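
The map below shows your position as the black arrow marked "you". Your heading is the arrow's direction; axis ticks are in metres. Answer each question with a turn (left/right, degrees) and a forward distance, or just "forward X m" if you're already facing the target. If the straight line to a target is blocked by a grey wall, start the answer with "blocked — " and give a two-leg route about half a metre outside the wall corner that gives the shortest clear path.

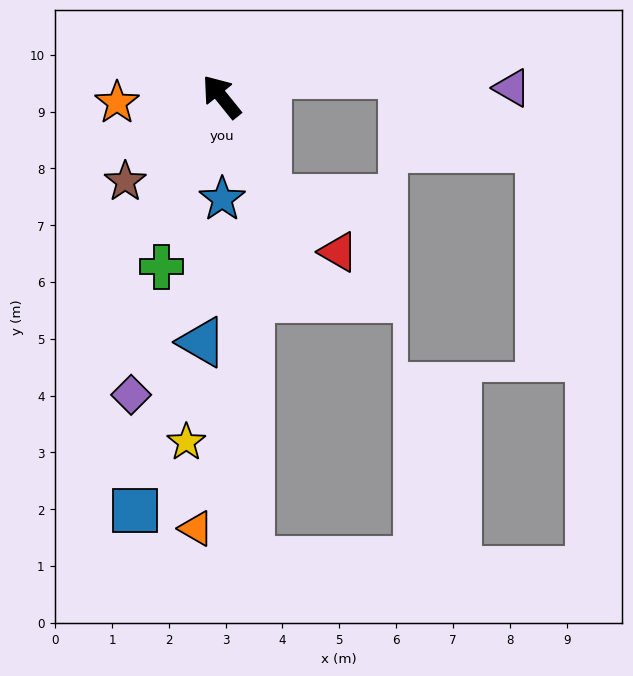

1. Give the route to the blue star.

turn left 141°, forward 1.8 m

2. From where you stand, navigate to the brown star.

turn left 92°, forward 2.3 m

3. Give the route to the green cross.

turn left 122°, forward 3.2 m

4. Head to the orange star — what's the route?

turn left 54°, forward 1.8 m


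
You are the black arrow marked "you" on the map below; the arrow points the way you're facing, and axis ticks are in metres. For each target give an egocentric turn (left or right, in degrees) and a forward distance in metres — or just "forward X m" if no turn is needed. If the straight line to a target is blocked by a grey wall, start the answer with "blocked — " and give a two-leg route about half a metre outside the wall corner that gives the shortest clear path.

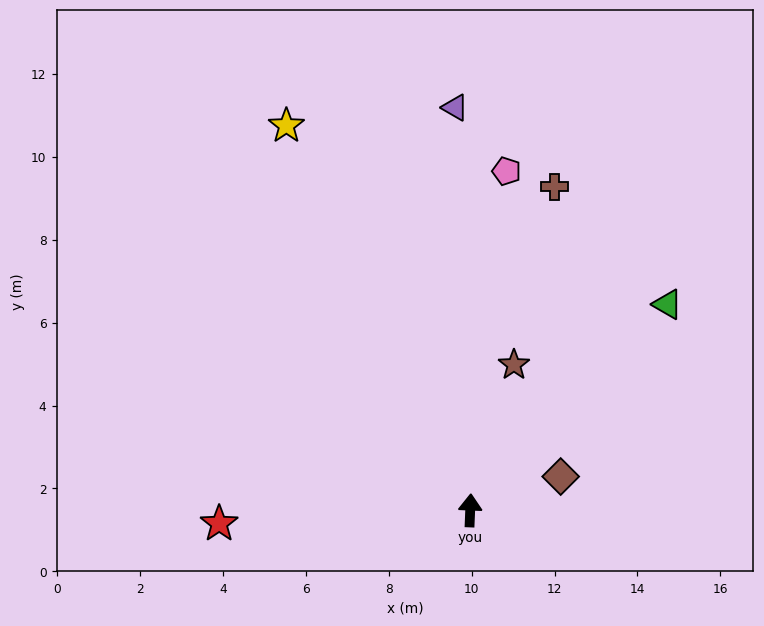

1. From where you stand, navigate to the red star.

turn left 95°, forward 6.1 m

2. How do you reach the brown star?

turn right 14°, forward 3.7 m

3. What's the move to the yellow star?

turn left 28°, forward 10.3 m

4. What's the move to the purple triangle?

turn left 5°, forward 9.7 m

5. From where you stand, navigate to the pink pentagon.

turn right 4°, forward 8.2 m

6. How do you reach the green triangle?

turn right 41°, forward 6.9 m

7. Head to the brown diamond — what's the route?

turn right 67°, forward 2.3 m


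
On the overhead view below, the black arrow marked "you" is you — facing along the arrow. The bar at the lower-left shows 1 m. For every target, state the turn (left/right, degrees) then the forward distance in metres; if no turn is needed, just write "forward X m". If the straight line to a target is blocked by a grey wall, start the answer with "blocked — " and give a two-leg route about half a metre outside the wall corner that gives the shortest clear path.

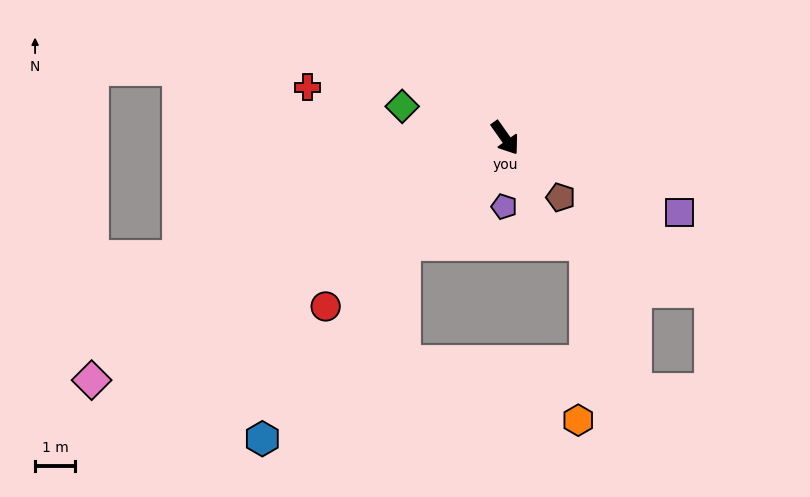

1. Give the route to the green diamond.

turn right 142°, forward 2.7 m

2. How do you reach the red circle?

turn right 82°, forward 6.2 m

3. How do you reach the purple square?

turn left 32°, forward 4.7 m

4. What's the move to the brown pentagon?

turn left 8°, forward 2.0 m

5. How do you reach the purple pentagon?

turn right 36°, forward 1.7 m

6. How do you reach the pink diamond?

turn right 95°, forward 12.0 m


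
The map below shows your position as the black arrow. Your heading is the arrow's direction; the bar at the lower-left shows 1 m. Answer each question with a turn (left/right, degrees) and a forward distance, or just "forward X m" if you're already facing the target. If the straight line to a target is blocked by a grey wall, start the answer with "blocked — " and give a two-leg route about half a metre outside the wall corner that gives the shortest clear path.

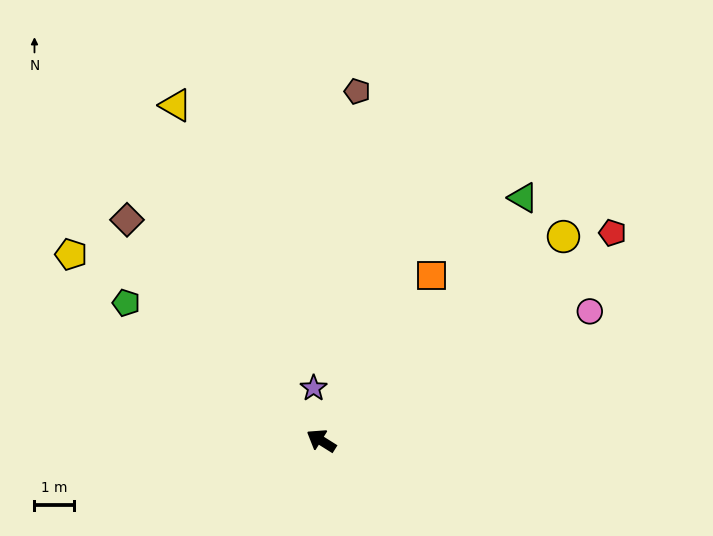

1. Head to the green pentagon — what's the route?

turn right 3°, forward 6.1 m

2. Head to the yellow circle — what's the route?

turn right 108°, forward 8.0 m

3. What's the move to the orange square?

turn right 92°, forward 5.0 m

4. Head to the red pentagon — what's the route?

turn right 112°, forward 9.1 m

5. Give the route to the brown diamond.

turn right 17°, forward 7.5 m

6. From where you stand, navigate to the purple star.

turn right 50°, forward 1.3 m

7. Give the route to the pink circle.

turn right 122°, forward 7.6 m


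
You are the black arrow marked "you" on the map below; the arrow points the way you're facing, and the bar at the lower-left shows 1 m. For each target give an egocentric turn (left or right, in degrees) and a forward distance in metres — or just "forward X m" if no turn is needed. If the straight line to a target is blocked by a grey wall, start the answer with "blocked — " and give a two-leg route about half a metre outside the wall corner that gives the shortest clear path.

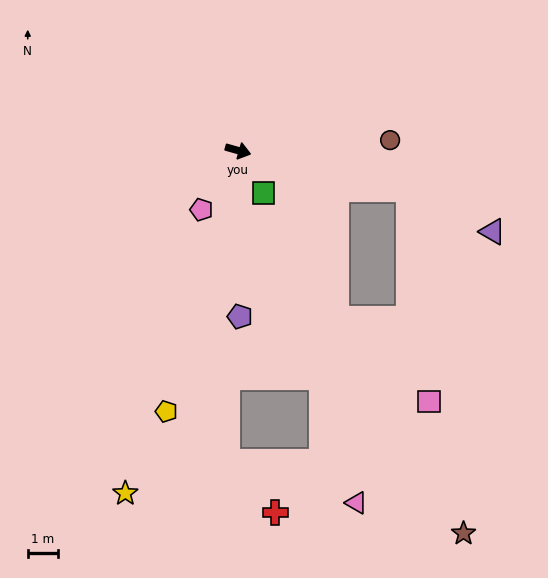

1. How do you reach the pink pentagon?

turn right 106°, forward 2.3 m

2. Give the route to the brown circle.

turn left 20°, forward 5.0 m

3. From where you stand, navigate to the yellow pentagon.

turn right 90°, forward 8.9 m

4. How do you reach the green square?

turn right 43°, forward 1.6 m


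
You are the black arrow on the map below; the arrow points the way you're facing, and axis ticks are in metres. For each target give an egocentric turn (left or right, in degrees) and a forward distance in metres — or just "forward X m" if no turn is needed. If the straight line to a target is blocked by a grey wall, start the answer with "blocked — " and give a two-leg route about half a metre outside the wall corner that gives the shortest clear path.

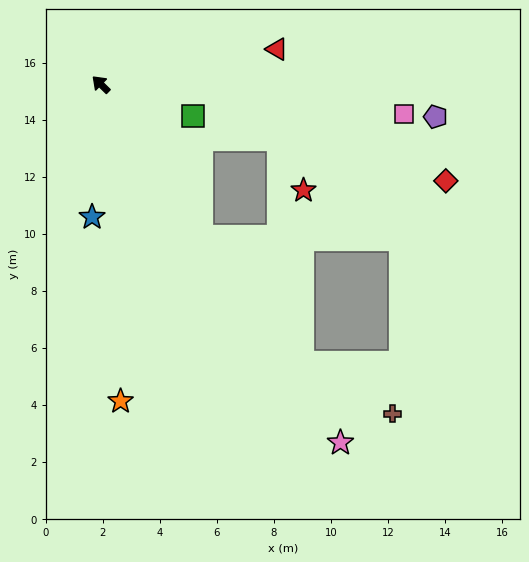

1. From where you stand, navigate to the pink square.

turn right 141°, forward 10.7 m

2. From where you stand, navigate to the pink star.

turn left 168°, forward 15.1 m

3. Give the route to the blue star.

turn left 130°, forward 4.7 m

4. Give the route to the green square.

turn right 155°, forward 3.4 m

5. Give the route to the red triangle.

turn right 124°, forward 6.3 m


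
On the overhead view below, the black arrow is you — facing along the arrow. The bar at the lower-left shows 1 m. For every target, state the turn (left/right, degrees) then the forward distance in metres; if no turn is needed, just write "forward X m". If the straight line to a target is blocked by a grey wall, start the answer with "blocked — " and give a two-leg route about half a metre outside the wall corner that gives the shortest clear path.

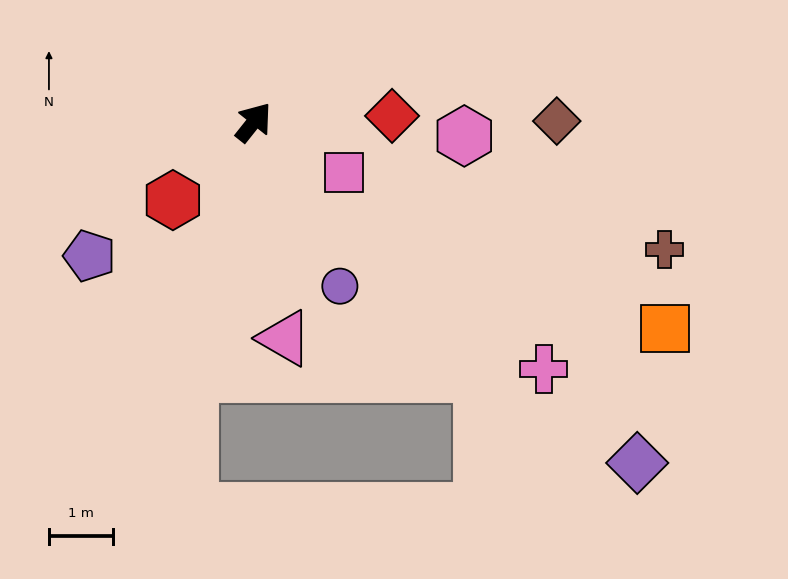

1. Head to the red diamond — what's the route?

turn right 49°, forward 2.2 m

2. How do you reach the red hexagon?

turn left 173°, forward 1.8 m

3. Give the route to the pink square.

turn right 80°, forward 1.6 m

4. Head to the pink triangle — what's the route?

turn right 133°, forward 3.4 m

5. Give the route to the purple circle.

turn right 114°, forward 2.9 m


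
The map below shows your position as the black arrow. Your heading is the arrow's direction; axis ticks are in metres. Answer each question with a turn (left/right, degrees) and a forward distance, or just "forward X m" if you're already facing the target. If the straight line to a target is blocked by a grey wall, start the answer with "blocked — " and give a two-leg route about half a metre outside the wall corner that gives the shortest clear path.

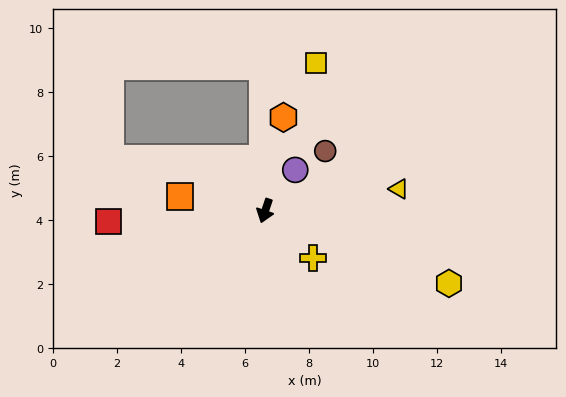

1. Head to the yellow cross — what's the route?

turn left 64°, forward 2.1 m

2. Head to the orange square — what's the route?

turn right 81°, forward 2.7 m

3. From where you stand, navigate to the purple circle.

turn left 162°, forward 1.6 m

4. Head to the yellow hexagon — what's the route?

turn left 87°, forward 6.2 m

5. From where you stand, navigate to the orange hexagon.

turn right 173°, forward 3.0 m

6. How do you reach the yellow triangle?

turn left 118°, forward 4.2 m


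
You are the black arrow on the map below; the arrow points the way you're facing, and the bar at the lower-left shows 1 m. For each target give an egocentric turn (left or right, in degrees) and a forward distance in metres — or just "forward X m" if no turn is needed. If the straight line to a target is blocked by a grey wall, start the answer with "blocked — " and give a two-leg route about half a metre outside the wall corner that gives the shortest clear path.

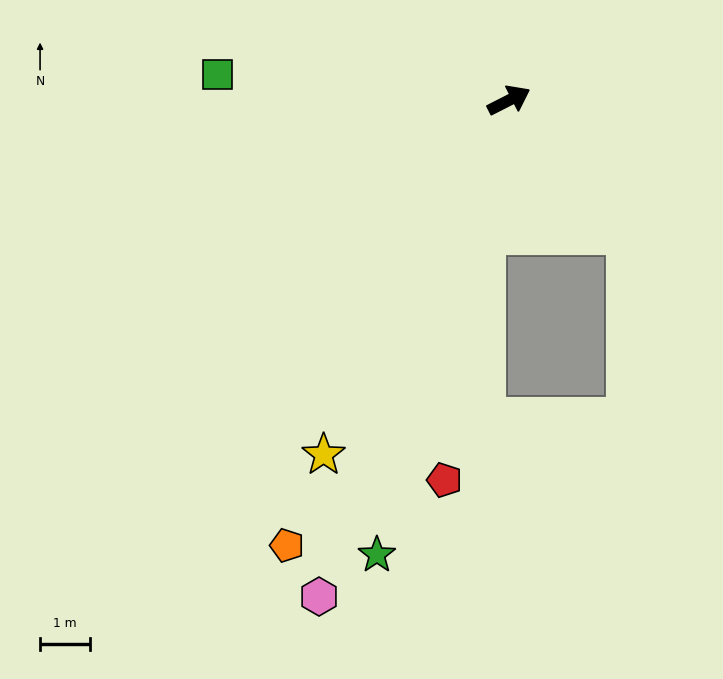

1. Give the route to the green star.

turn right 133°, forward 9.4 m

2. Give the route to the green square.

turn left 148°, forward 5.8 m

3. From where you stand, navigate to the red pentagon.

turn right 127°, forward 7.6 m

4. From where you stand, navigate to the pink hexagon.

turn right 138°, forward 10.5 m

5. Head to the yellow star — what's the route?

turn right 145°, forward 7.9 m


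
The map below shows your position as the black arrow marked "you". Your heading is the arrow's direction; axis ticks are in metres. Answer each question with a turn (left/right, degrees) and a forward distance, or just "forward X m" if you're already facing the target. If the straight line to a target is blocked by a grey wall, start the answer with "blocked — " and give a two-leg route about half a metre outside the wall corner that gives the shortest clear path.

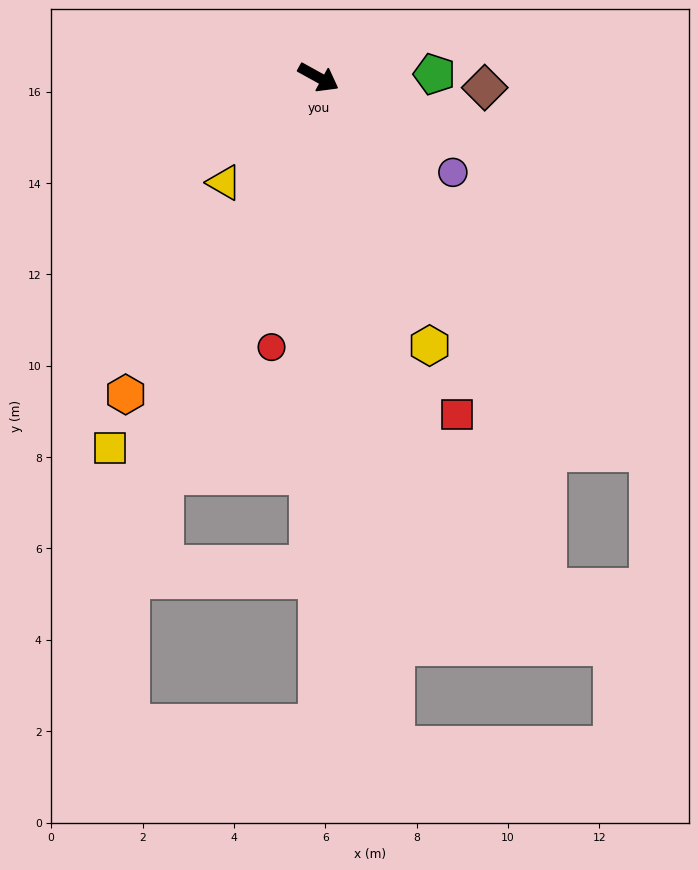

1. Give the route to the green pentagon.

turn left 31°, forward 2.5 m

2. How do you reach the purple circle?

turn right 6°, forward 3.6 m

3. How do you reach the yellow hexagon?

turn right 39°, forward 6.4 m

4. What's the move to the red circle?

turn right 71°, forward 6.0 m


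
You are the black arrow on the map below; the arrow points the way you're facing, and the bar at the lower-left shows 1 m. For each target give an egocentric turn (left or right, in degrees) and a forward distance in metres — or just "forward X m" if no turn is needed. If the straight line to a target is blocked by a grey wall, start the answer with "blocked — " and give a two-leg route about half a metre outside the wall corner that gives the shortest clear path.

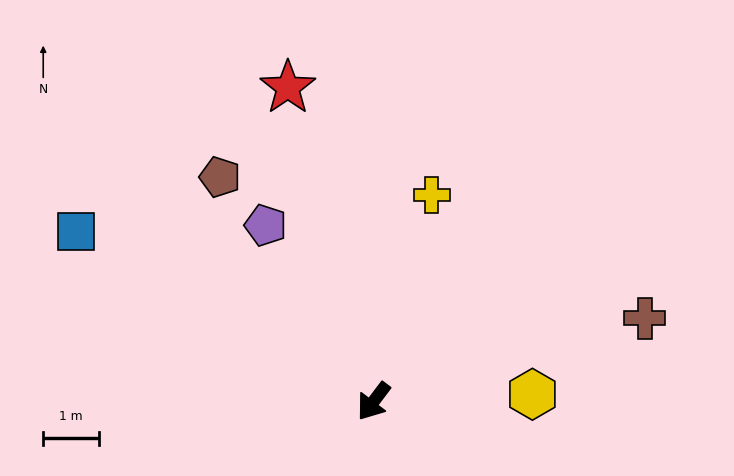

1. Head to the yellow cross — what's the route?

turn right 159°, forward 3.9 m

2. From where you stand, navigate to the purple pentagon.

turn right 111°, forward 3.7 m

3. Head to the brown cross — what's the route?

turn left 144°, forward 5.1 m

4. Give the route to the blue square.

turn right 83°, forward 6.2 m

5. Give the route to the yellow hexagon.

turn left 130°, forward 2.9 m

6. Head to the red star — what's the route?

turn right 128°, forward 5.8 m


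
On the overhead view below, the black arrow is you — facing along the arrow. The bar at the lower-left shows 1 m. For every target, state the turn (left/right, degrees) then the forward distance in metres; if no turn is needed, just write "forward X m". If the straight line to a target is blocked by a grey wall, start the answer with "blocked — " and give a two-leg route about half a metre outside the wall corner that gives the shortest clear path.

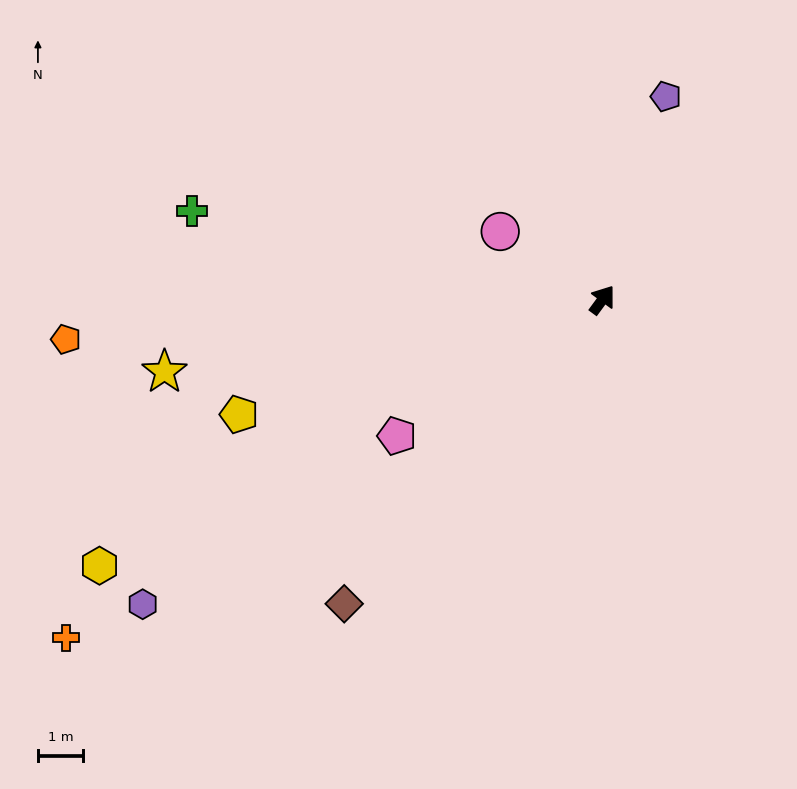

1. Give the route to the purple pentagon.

turn left 19°, forward 4.7 m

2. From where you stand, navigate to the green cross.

turn left 114°, forward 9.2 m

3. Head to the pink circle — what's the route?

turn left 93°, forward 2.7 m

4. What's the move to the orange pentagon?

turn left 131°, forward 11.8 m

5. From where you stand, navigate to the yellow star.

turn left 136°, forward 9.8 m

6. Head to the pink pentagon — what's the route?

turn left 160°, forward 5.4 m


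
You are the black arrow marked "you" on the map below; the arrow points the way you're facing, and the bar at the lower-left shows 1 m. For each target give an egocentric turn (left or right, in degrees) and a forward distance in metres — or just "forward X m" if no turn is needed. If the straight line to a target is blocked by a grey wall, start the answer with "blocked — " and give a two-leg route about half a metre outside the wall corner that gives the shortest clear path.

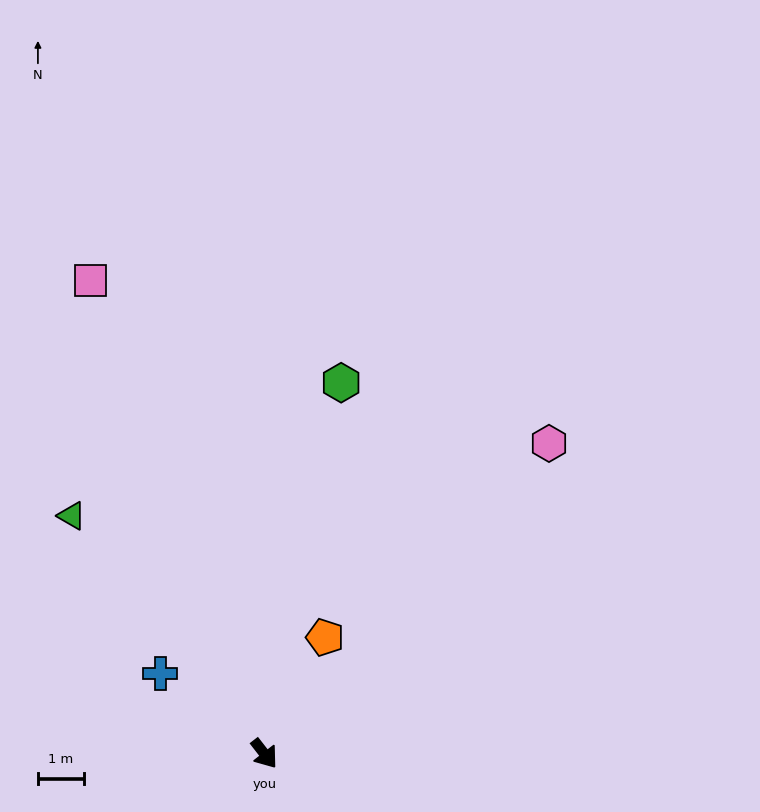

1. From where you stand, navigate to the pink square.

turn left 162°, forward 11.0 m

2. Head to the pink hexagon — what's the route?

turn left 100°, forward 9.2 m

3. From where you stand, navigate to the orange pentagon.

turn left 115°, forward 2.9 m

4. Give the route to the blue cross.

turn right 165°, forward 2.9 m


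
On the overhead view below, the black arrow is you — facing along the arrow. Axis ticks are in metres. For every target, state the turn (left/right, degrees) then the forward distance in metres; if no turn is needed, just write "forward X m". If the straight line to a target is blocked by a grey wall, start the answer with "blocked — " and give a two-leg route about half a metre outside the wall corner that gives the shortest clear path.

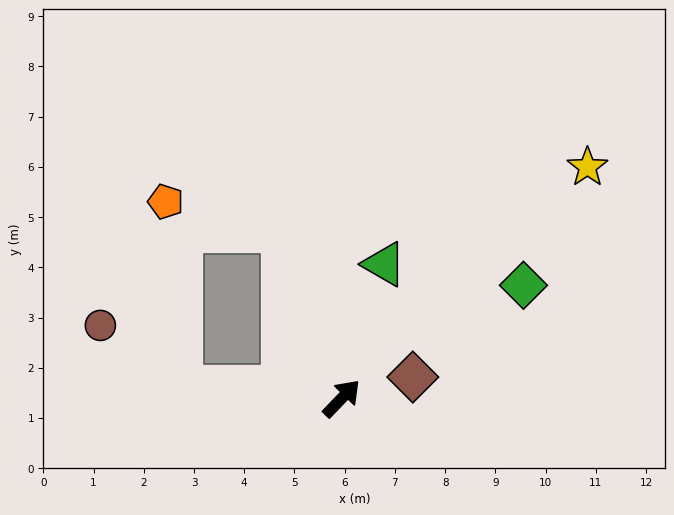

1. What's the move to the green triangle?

turn left 26°, forward 2.8 m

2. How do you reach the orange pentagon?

blocked — turn left 63°, forward 3.5 m, then turn left 57°, forward 2.4 m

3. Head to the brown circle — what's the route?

blocked — turn left 130°, forward 3.2 m, then turn right 33°, forward 2.0 m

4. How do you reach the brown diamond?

turn right 29°, forward 1.5 m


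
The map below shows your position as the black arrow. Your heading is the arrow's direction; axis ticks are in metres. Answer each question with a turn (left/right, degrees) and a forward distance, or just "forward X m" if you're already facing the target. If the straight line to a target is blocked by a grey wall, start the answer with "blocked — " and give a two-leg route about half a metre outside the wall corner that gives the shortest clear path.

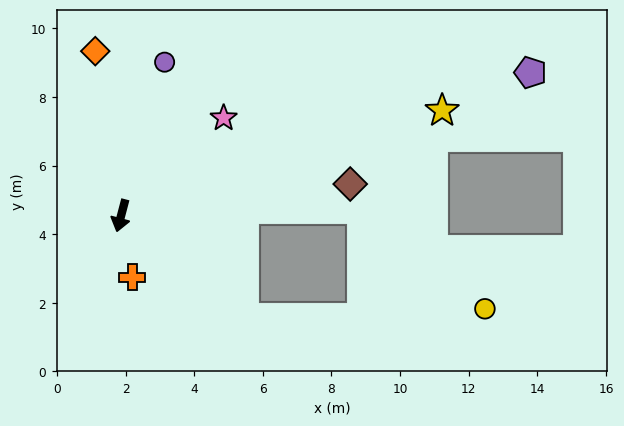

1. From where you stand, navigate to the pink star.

turn left 148°, forward 4.1 m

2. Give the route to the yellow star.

turn left 123°, forward 9.8 m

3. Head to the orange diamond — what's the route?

turn right 156°, forward 4.9 m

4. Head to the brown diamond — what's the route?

turn left 113°, forward 6.7 m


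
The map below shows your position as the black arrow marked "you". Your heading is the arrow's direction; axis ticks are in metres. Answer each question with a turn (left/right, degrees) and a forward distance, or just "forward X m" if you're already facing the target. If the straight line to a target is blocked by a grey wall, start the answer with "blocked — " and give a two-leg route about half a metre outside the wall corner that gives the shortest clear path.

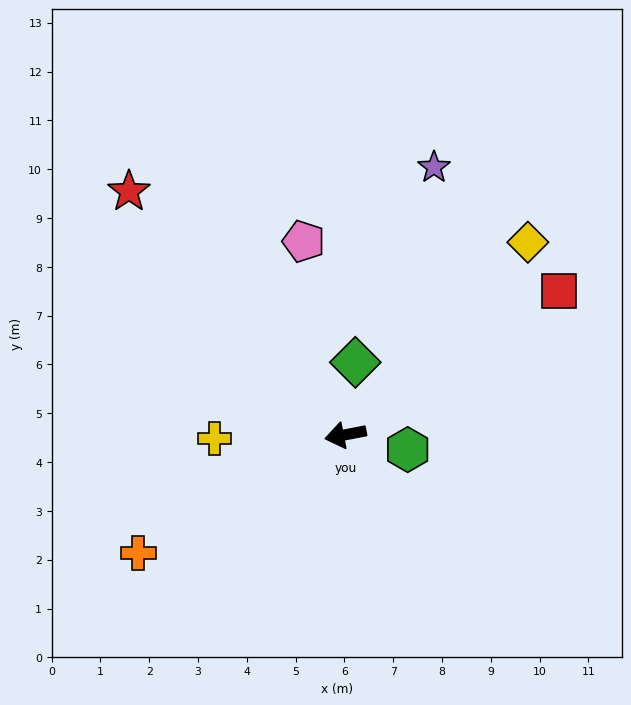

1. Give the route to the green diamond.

turn right 109°, forward 1.5 m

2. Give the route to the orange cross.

turn left 19°, forward 4.9 m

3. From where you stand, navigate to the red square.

turn right 157°, forward 5.3 m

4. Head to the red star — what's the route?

turn right 59°, forward 6.7 m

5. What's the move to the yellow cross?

turn right 9°, forward 2.7 m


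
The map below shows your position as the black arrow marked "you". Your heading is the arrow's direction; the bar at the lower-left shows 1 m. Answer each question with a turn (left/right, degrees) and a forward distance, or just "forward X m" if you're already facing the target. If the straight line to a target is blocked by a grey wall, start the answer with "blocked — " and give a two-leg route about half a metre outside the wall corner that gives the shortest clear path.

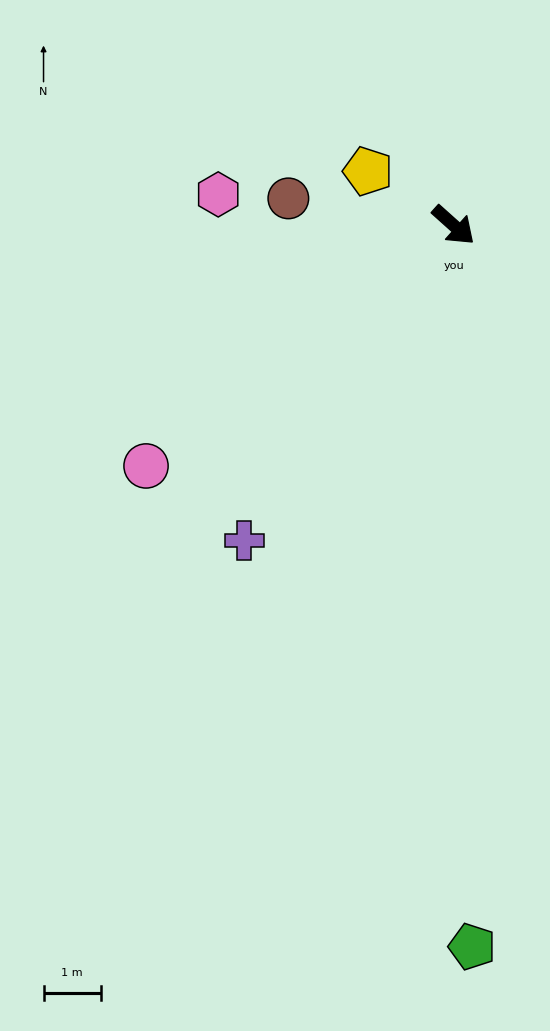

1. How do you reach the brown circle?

turn right 147°, forward 2.9 m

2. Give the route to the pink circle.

turn right 100°, forward 6.8 m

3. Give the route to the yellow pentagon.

turn right 170°, forward 1.8 m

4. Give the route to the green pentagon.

turn right 47°, forward 12.5 m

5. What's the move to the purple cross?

turn right 82°, forward 6.6 m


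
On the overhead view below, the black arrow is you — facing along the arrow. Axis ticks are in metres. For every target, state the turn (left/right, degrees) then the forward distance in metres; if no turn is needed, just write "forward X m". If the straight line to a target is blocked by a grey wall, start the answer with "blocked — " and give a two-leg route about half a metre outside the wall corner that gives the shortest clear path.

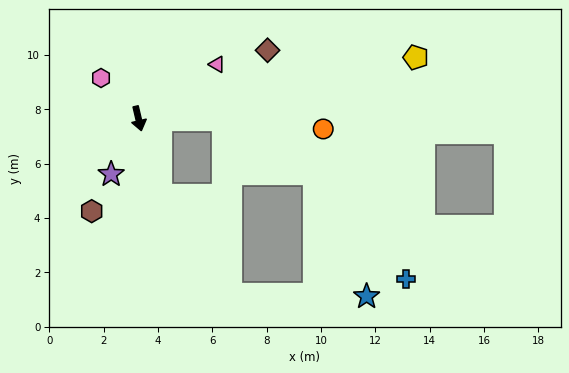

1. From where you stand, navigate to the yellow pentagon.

turn left 89°, forward 10.5 m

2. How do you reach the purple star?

turn right 39°, forward 2.3 m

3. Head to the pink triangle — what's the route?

turn left 111°, forward 3.5 m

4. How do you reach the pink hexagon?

turn right 150°, forward 2.0 m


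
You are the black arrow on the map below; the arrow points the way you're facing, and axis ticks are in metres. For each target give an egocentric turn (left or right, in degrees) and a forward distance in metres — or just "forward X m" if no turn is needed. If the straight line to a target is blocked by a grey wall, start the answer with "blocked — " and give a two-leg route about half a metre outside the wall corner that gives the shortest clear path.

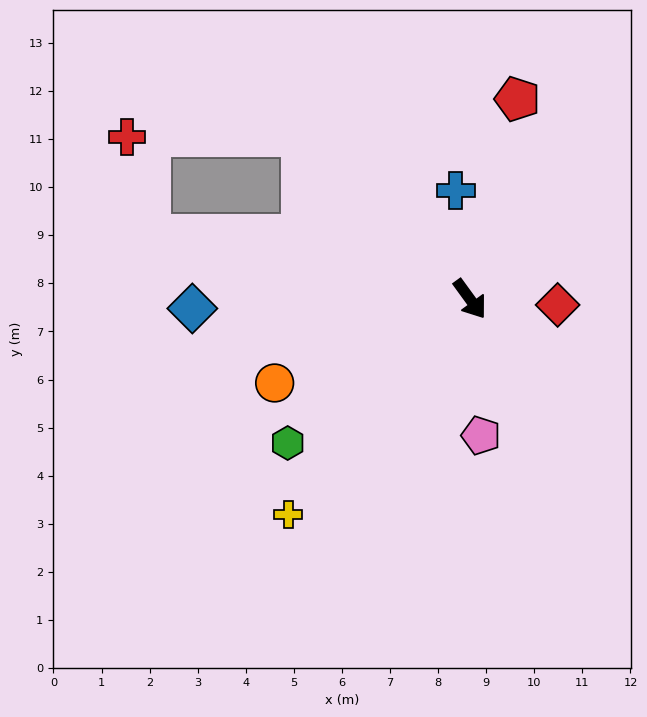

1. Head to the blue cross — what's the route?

turn left 151°, forward 2.3 m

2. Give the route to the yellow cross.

turn right 76°, forward 5.9 m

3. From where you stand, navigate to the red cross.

blocked — turn right 170°, forward 4.9 m, then turn left 44°, forward 3.6 m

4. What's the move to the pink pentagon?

turn right 31°, forward 2.8 m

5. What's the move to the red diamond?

turn left 50°, forward 1.8 m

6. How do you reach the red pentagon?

turn left 131°, forward 4.3 m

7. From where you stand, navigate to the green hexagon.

turn right 88°, forward 4.8 m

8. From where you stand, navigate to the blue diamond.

turn right 124°, forward 5.8 m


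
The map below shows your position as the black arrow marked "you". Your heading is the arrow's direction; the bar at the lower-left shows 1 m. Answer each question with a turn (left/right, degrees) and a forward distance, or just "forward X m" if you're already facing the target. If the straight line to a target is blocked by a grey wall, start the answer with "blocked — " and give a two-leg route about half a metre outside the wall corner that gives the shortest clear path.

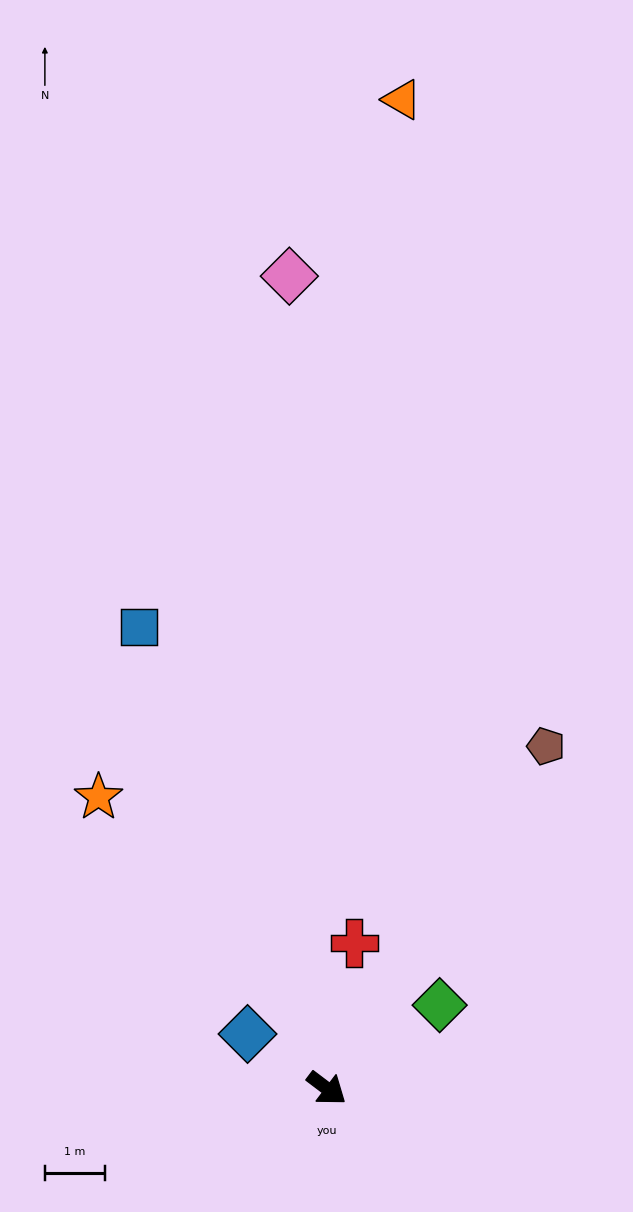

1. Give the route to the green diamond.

turn left 73°, forward 2.3 m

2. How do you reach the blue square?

turn left 149°, forward 8.3 m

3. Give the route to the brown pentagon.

turn left 94°, forward 6.8 m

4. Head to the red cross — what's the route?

turn left 116°, forward 2.5 m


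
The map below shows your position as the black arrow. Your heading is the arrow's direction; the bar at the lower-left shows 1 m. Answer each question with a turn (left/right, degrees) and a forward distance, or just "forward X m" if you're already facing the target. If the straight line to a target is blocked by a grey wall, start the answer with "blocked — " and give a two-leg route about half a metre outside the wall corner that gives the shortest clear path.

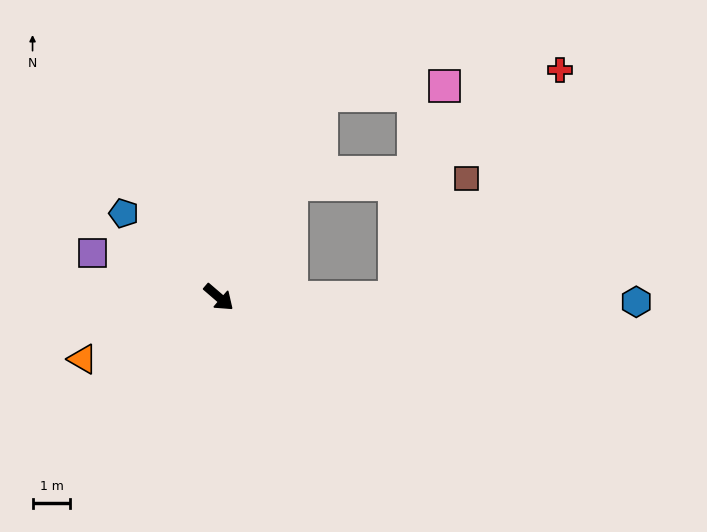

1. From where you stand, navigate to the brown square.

blocked — turn left 98°, forward 3.5 m, then turn right 55°, forward 4.6 m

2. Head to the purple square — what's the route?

turn right 159°, forward 3.5 m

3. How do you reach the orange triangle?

turn right 115°, forward 4.0 m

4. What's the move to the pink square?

blocked — turn left 104°, forward 6.0 m, then turn right 59°, forward 3.3 m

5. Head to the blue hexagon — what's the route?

turn left 40°, forward 11.0 m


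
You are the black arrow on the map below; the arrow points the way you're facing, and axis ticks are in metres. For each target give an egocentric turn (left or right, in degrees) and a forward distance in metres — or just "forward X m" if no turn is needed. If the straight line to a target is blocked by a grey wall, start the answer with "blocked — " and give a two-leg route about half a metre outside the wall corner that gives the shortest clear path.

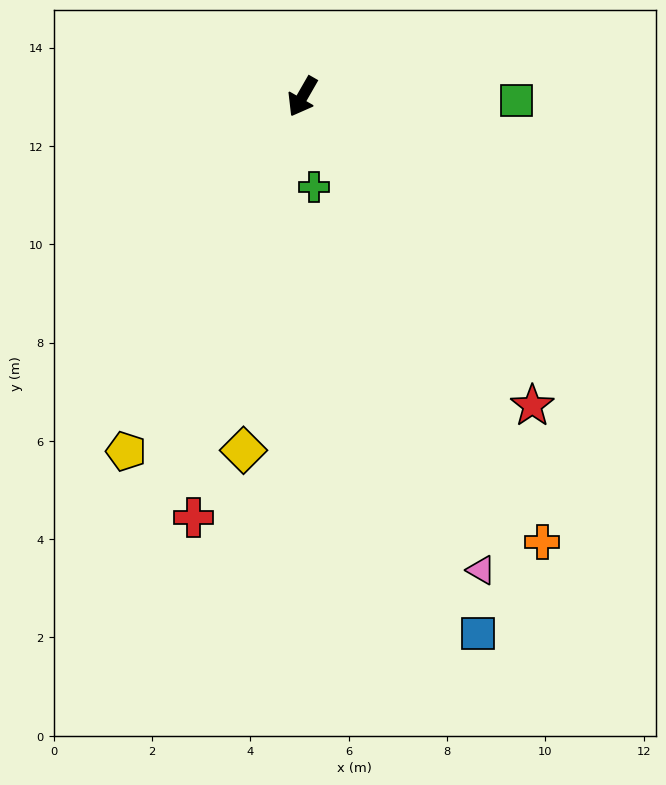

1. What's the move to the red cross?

turn left 15°, forward 8.8 m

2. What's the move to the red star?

turn left 66°, forward 7.8 m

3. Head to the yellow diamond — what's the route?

turn left 20°, forward 7.3 m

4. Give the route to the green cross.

turn left 37°, forward 1.8 m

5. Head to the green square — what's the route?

turn left 119°, forward 4.3 m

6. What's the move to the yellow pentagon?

turn left 3°, forward 8.1 m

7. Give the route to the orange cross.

turn left 58°, forward 10.3 m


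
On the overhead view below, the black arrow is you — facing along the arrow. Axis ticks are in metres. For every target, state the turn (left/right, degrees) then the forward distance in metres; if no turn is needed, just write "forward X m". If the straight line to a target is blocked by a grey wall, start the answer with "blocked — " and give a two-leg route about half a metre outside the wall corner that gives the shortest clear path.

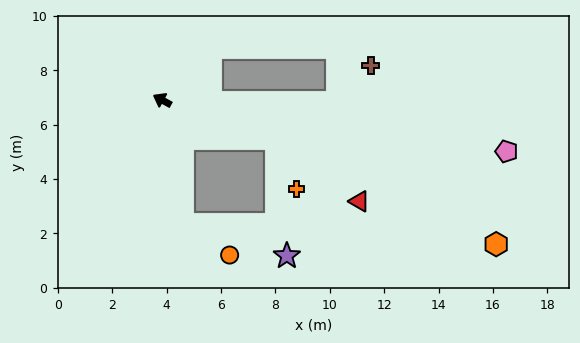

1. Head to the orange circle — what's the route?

blocked — turn left 128°, forward 4.6 m, then turn left 47°, forward 2.1 m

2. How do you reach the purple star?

blocked — turn left 128°, forward 4.6 m, then turn left 64°, forward 4.0 m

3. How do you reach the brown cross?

blocked — turn right 152°, forward 6.4 m, then turn left 48°, forward 1.8 m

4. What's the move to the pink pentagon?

turn right 160°, forward 12.8 m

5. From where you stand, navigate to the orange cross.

blocked — turn right 170°, forward 4.4 m, then turn right 49°, forward 2.0 m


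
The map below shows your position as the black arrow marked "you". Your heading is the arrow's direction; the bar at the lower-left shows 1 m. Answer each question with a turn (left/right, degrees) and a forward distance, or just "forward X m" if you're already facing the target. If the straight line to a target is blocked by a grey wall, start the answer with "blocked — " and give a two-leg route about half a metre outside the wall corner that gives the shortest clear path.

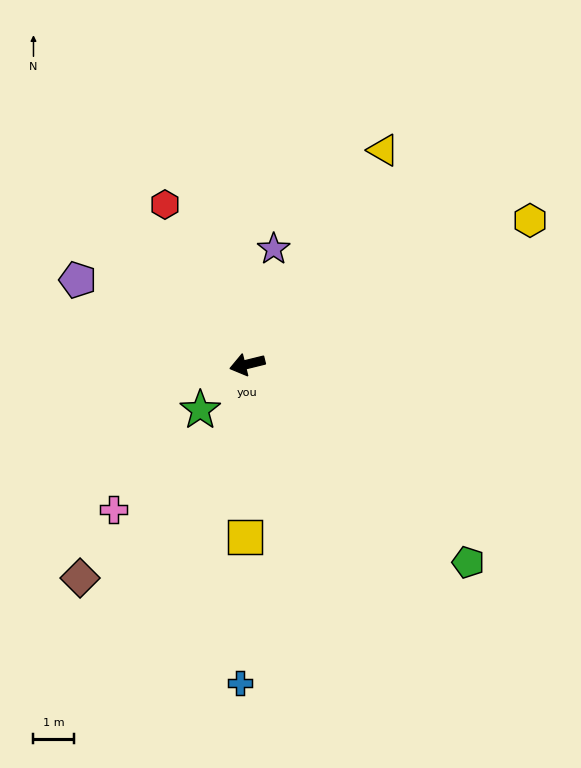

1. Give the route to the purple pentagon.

turn right 40°, forward 4.6 m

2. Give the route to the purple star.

turn right 117°, forward 2.9 m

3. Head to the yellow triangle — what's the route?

turn right 136°, forward 6.2 m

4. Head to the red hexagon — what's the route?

turn right 77°, forward 4.4 m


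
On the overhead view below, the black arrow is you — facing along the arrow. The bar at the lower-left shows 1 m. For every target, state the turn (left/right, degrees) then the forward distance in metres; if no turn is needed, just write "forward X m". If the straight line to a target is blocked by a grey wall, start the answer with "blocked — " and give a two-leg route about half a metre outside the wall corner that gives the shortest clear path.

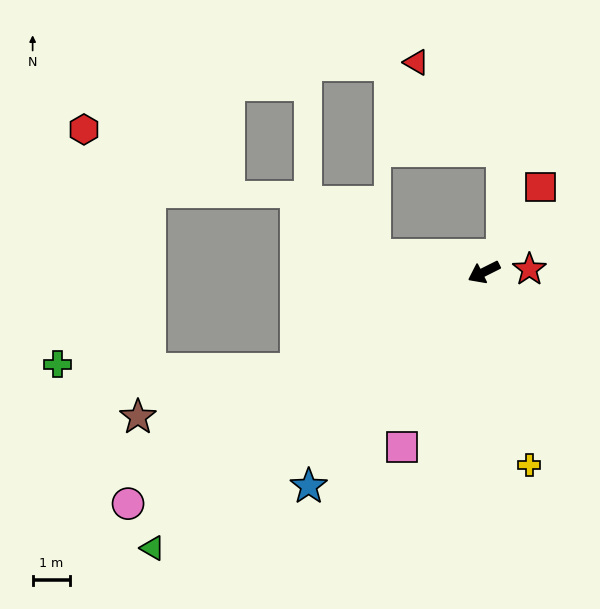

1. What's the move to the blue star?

turn left 24°, forward 7.4 m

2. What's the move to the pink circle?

turn left 6°, forward 11.3 m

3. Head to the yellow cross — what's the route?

turn left 77°, forward 5.3 m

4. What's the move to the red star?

turn left 157°, forward 1.2 m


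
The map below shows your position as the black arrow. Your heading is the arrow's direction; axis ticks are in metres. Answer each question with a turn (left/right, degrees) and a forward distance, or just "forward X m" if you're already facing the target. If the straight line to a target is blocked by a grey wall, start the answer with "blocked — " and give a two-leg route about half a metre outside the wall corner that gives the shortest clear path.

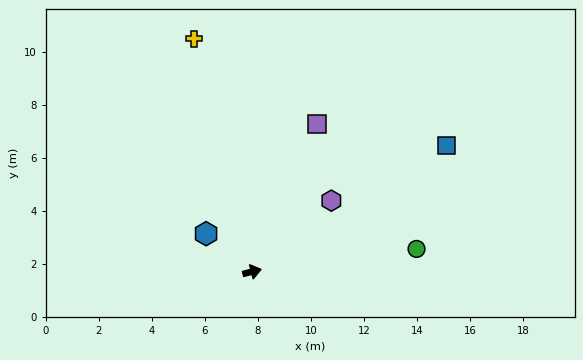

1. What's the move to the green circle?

turn right 6°, forward 6.3 m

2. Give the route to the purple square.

turn left 52°, forward 6.1 m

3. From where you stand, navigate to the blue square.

turn left 19°, forward 8.8 m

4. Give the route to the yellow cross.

turn left 90°, forward 9.1 m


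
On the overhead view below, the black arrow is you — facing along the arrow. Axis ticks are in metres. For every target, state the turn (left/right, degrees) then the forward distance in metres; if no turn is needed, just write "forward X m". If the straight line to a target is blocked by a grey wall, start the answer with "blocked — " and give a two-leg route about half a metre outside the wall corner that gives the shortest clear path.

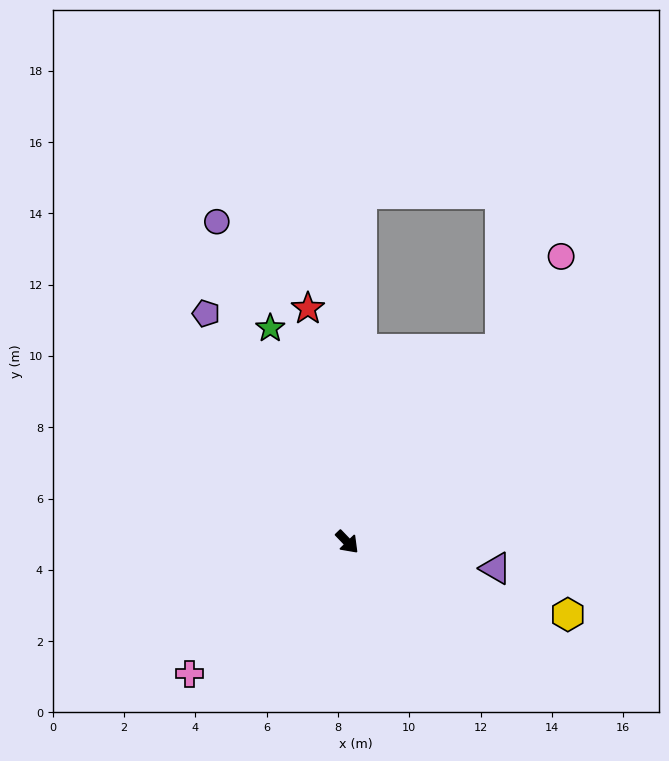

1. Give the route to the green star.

turn left 156°, forward 6.4 m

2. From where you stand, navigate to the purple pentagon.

turn left 168°, forward 7.5 m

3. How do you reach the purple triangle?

turn left 36°, forward 4.2 m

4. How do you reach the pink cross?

turn right 94°, forward 5.8 m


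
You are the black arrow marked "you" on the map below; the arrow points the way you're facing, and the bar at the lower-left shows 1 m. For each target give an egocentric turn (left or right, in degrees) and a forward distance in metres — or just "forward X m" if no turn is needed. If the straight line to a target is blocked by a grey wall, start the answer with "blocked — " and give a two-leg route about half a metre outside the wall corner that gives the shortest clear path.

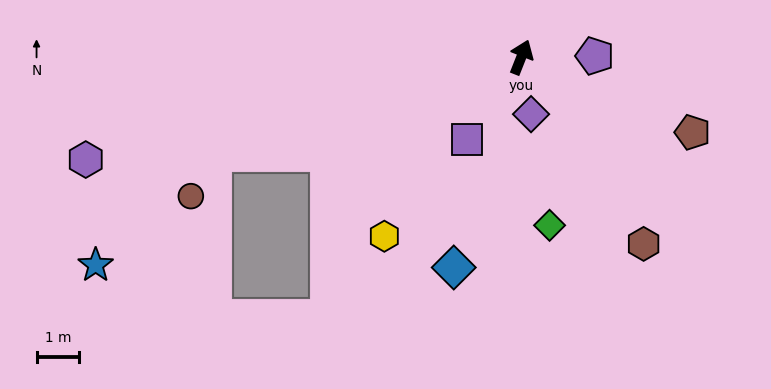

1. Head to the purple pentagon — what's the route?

turn right 67°, forward 1.7 m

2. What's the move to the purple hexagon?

turn left 125°, forward 10.5 m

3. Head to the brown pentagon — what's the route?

turn right 92°, forward 4.4 m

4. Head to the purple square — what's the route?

turn left 168°, forward 2.3 m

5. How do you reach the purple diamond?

turn right 149°, forward 1.4 m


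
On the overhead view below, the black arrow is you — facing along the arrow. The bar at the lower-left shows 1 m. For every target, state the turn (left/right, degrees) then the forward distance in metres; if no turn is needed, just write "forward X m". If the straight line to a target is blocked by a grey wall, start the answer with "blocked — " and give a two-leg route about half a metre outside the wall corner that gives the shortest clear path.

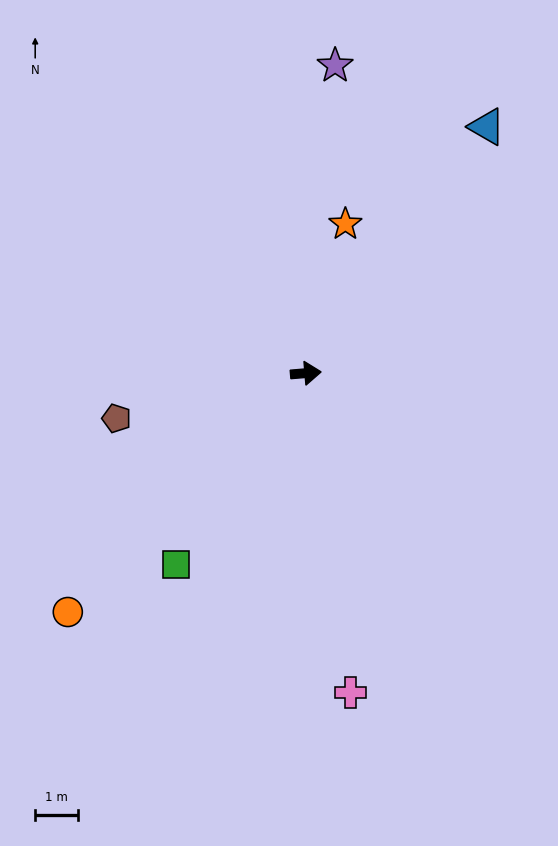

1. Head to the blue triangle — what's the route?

turn left 49°, forward 7.1 m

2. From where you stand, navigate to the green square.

turn right 129°, forward 5.4 m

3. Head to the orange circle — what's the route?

turn right 140°, forward 7.9 m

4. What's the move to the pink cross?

turn right 87°, forward 7.5 m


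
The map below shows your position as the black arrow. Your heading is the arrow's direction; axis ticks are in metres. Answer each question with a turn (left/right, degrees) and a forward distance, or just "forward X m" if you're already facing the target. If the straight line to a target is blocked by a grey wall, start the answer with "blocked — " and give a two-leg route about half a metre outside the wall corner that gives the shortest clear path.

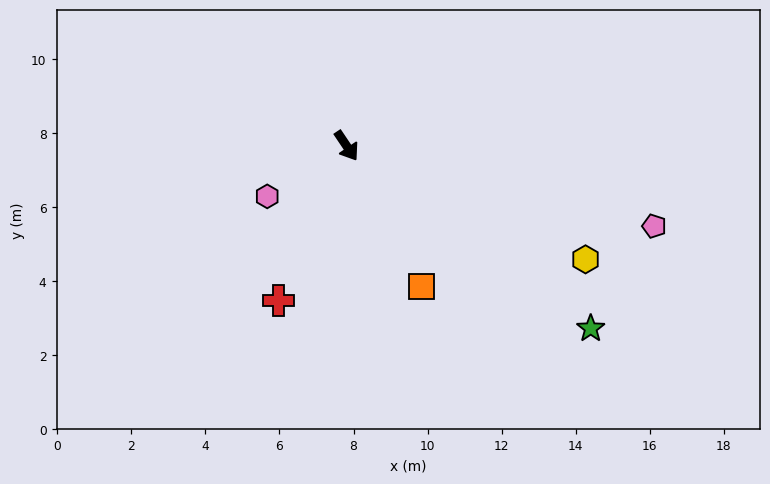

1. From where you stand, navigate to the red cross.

turn right 58°, forward 4.6 m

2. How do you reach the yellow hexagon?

turn left 31°, forward 7.1 m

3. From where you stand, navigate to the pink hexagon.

turn right 91°, forward 2.5 m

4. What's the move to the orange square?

turn right 6°, forward 4.3 m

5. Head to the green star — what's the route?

turn left 19°, forward 8.2 m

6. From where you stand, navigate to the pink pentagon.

turn left 41°, forward 8.6 m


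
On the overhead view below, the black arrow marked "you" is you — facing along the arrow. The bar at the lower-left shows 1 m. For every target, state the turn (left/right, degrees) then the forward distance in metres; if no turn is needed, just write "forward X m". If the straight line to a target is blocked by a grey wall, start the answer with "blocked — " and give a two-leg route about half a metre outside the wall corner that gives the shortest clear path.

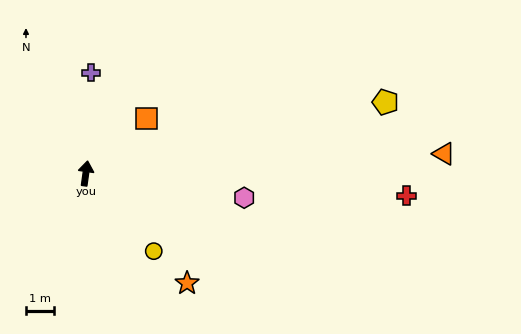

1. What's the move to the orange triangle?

turn right 79°, forward 12.8 m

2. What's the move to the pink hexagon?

turn right 91°, forward 5.7 m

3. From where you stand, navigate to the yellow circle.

turn right 131°, forward 3.7 m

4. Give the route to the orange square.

turn right 40°, forward 2.9 m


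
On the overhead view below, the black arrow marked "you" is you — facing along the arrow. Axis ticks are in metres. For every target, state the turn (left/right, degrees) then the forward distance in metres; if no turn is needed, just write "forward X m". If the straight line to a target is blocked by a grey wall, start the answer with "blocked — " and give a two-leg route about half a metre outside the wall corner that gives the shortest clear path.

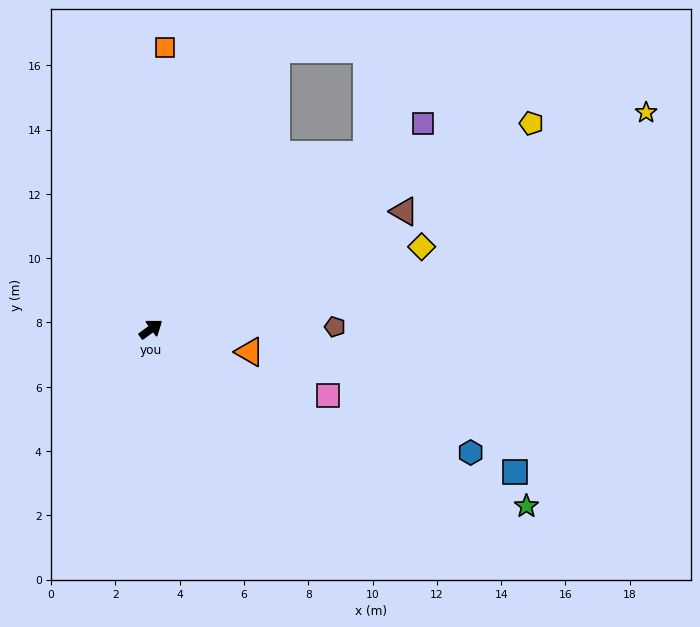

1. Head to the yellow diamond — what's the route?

turn right 19°, forward 8.8 m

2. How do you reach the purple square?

forward 10.6 m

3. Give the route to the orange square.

turn left 51°, forward 8.8 m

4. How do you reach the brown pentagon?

turn right 36°, forward 5.7 m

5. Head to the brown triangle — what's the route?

turn right 11°, forward 8.7 m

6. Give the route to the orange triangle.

turn right 49°, forward 3.2 m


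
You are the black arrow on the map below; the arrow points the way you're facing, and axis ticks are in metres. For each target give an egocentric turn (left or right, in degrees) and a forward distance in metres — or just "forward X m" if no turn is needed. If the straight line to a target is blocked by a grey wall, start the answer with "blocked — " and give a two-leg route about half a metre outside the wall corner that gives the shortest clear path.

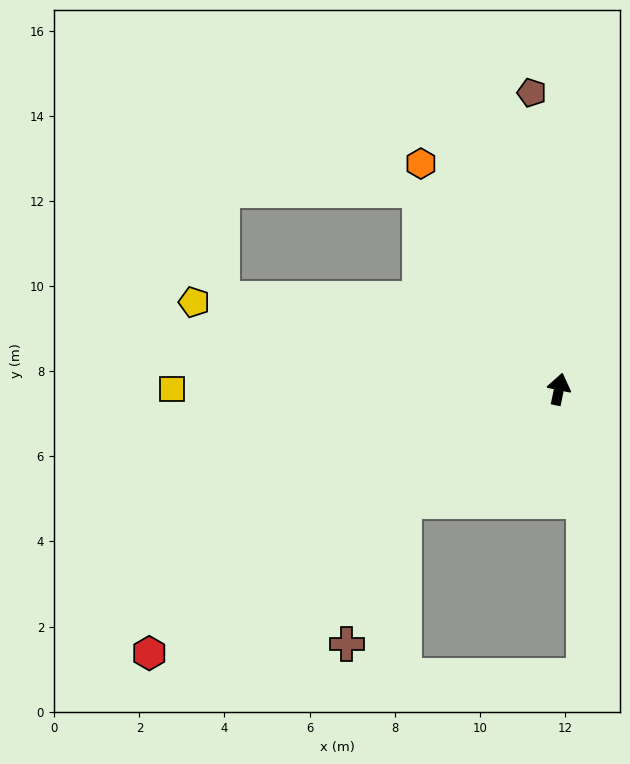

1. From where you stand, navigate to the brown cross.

blocked — turn left 138°, forward 4.5 m, then turn left 32°, forward 3.6 m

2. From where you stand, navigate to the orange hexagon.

turn left 43°, forward 6.2 m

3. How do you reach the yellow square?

turn left 102°, forward 9.1 m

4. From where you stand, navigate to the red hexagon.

turn left 135°, forward 11.5 m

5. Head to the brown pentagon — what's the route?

turn left 17°, forward 7.0 m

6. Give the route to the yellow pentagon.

turn left 88°, forward 8.8 m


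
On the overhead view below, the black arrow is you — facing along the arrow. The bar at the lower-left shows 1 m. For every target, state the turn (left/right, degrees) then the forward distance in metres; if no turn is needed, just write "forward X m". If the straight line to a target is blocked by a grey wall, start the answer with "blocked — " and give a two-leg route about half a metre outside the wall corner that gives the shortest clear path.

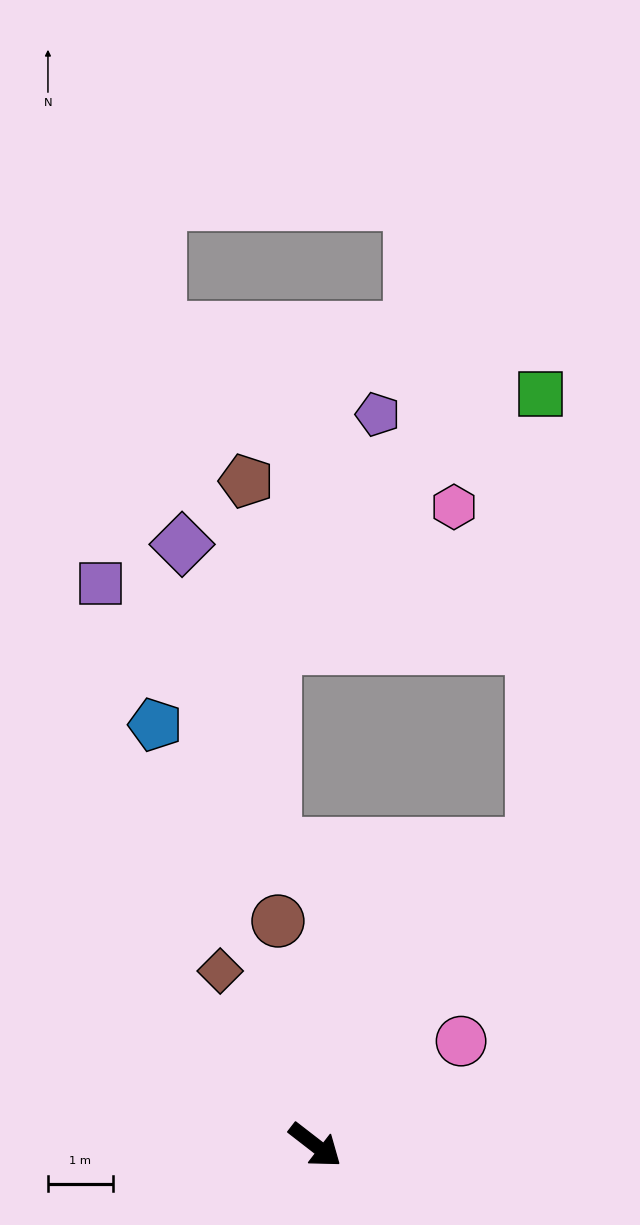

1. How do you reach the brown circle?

turn left 137°, forward 3.5 m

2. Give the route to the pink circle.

turn left 73°, forward 2.8 m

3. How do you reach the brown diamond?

turn left 156°, forward 3.1 m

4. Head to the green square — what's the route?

blocked — turn left 92°, forward 5.7 m, then turn left 35°, forward 7.0 m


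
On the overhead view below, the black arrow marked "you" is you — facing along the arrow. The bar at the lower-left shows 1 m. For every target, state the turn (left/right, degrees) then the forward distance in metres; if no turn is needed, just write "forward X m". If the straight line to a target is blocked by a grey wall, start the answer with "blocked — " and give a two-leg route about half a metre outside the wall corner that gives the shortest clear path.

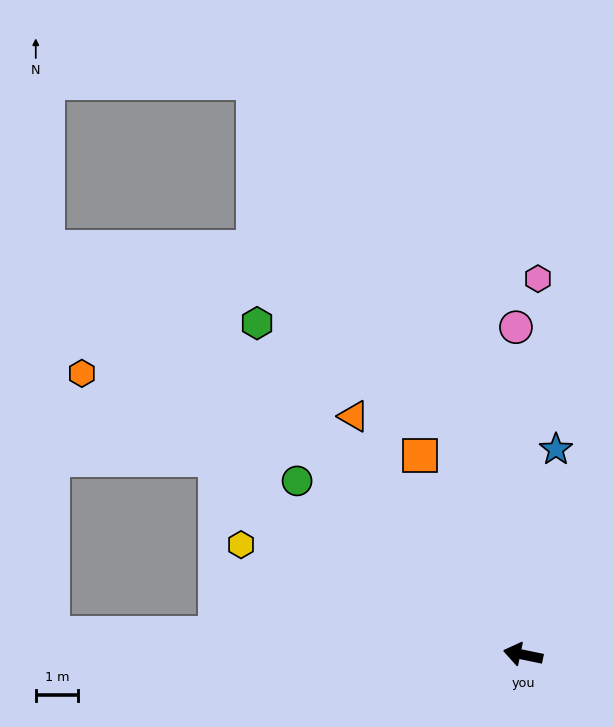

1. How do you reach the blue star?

turn right 87°, forward 4.9 m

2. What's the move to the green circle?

turn right 26°, forward 6.7 m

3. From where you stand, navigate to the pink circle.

turn right 77°, forward 7.7 m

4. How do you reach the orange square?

turn right 51°, forward 5.3 m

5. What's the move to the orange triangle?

turn right 43°, forward 6.9 m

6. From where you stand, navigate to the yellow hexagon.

turn right 10°, forward 7.1 m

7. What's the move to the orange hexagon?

turn right 21°, forward 12.3 m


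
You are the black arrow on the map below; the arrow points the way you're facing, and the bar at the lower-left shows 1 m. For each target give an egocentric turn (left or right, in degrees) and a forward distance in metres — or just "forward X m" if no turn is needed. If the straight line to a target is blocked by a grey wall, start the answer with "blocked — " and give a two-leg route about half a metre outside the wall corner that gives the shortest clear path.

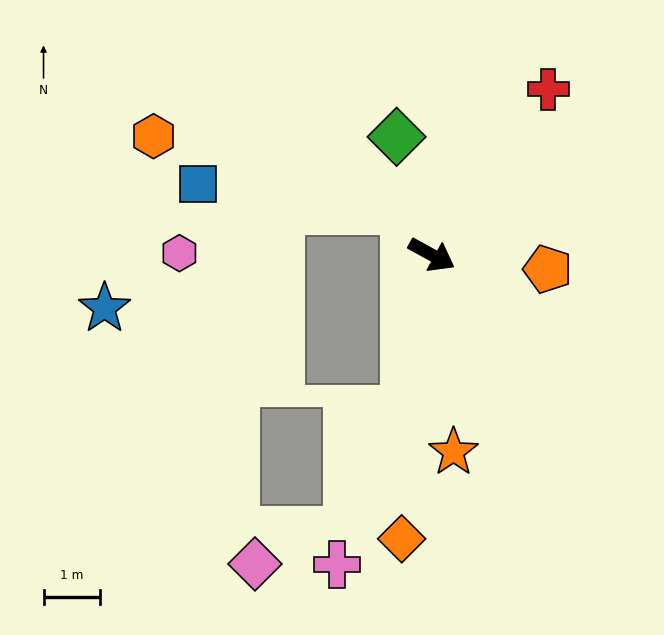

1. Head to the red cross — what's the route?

turn left 84°, forward 3.6 m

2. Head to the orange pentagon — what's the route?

turn left 22°, forward 2.1 m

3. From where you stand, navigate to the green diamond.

turn left 135°, forward 2.2 m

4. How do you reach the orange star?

turn right 55°, forward 3.5 m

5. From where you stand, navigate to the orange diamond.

turn right 67°, forward 5.1 m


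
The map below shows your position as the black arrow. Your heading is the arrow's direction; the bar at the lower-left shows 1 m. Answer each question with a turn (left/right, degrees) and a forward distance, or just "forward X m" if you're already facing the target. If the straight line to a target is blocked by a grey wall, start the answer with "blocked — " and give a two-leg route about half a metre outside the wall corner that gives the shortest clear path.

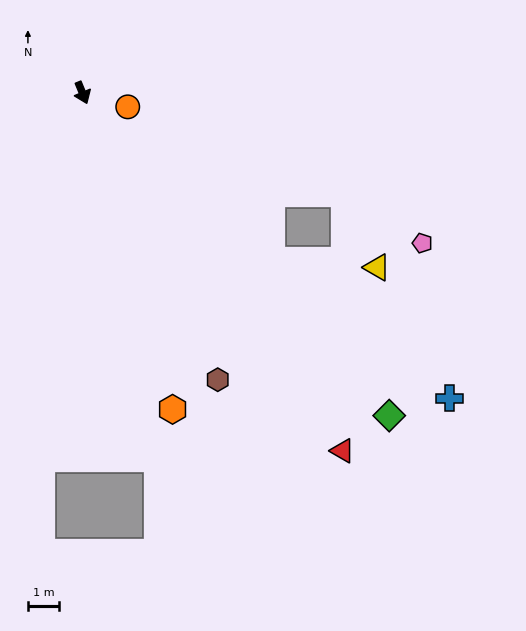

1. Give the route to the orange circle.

turn left 50°, forward 1.5 m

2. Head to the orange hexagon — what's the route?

turn right 7°, forward 10.5 m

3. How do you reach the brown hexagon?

turn left 3°, forward 10.1 m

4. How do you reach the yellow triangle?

blocked — turn left 26°, forward 8.0 m, then turn left 38°, forward 3.3 m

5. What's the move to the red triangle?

turn left 14°, forward 14.1 m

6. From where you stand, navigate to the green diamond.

turn left 21°, forward 14.1 m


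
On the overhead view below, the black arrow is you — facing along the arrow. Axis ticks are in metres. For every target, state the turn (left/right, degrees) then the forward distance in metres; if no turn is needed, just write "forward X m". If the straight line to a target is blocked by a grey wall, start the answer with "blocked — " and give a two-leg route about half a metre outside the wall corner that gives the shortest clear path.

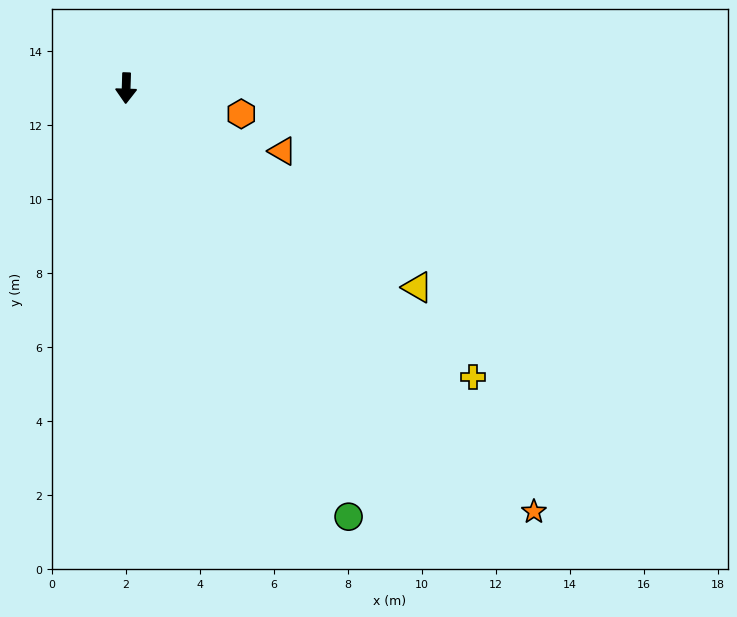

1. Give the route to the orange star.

turn left 46°, forward 15.9 m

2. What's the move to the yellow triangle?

turn left 57°, forward 9.5 m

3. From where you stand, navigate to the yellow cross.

turn left 52°, forward 12.2 m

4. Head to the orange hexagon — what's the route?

turn left 79°, forward 3.2 m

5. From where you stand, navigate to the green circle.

turn left 29°, forward 13.0 m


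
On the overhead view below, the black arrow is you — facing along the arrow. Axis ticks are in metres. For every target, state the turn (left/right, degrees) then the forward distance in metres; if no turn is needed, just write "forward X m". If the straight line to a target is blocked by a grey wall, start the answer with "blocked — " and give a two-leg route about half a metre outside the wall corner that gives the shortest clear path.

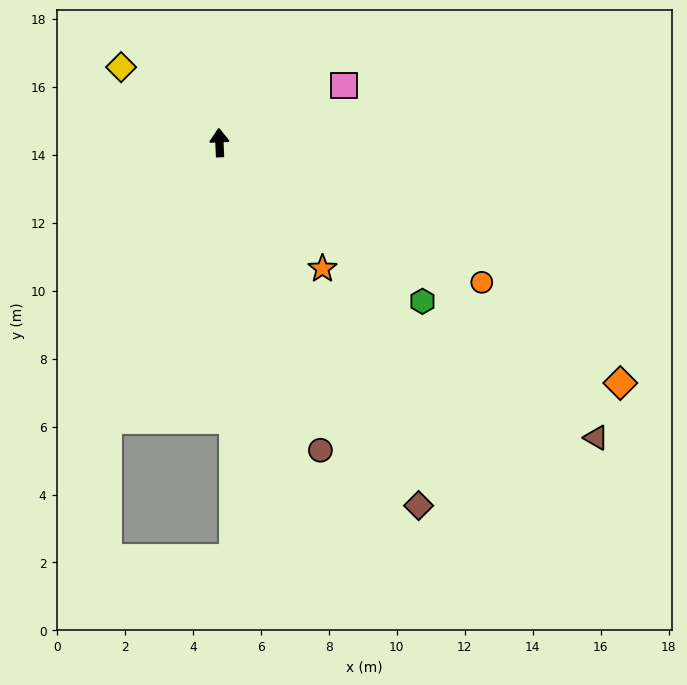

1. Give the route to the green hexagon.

turn right 131°, forward 7.6 m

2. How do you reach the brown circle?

turn right 164°, forward 9.5 m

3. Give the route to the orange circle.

turn right 121°, forward 8.7 m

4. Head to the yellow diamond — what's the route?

turn left 50°, forward 3.6 m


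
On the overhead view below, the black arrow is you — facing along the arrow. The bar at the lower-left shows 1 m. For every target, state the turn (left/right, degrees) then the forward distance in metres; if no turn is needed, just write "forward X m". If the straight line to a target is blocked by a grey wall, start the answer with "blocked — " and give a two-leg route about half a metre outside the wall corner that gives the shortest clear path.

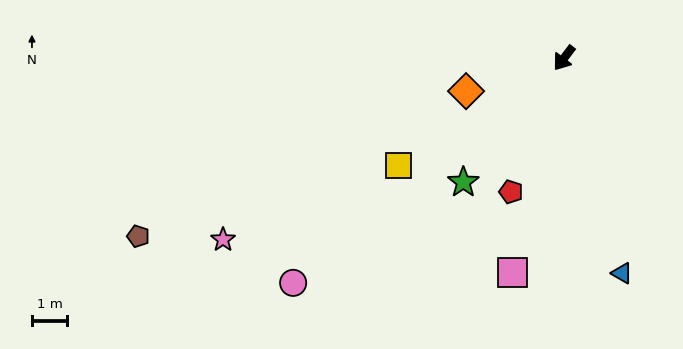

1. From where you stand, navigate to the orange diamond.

turn right 34°, forward 2.9 m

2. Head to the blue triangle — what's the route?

turn left 52°, forward 6.3 m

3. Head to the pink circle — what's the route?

turn right 13°, forward 9.9 m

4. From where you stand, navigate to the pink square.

turn left 23°, forward 6.2 m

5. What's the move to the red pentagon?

turn left 15°, forward 4.1 m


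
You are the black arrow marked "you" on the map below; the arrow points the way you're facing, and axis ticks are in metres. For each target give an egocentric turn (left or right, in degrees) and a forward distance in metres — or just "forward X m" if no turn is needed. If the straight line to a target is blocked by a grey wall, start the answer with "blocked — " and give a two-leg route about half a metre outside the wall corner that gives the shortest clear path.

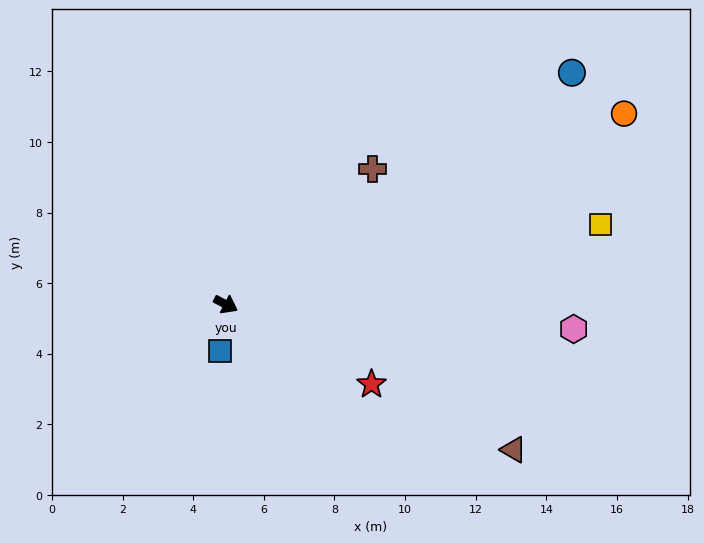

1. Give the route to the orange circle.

turn left 53°, forward 12.5 m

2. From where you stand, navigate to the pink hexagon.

turn left 24°, forward 9.9 m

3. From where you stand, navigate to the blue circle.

turn left 61°, forward 11.8 m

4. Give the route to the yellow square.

turn left 40°, forward 10.8 m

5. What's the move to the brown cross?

turn left 70°, forward 5.7 m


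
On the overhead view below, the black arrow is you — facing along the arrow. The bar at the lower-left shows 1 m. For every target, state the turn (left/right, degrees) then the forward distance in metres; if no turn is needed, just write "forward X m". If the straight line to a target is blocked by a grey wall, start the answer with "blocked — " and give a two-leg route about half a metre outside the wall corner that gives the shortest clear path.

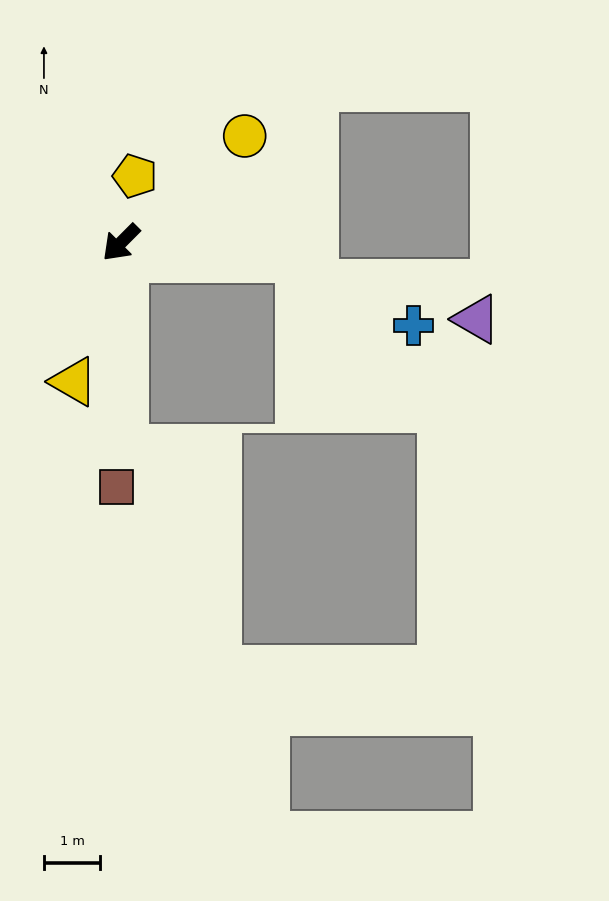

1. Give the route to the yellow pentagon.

turn right 147°, forward 1.2 m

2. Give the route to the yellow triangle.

turn left 26°, forward 2.6 m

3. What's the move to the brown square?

turn left 44°, forward 4.4 m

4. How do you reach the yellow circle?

turn left 176°, forward 2.9 m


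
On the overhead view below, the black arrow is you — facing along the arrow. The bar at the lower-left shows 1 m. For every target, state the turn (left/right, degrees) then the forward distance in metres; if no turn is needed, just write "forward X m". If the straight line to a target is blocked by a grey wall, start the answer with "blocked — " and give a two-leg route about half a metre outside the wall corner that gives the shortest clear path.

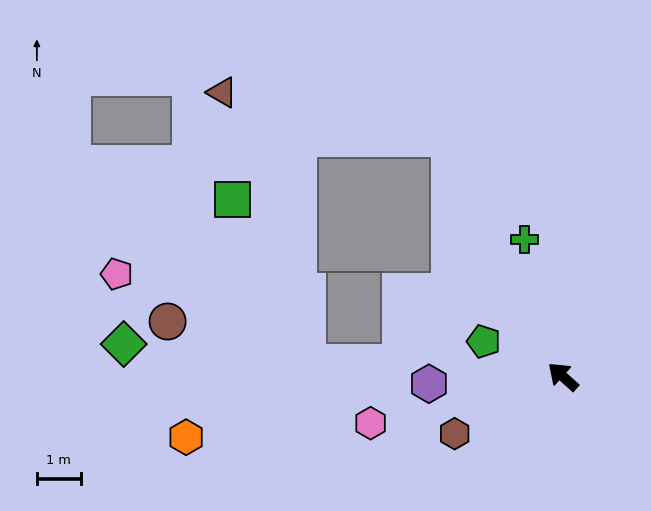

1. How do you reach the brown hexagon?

turn left 70°, forward 2.8 m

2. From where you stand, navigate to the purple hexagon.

turn left 45°, forward 3.0 m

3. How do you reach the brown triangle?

blocked — turn right 23°, forward 6.0 m, then turn left 54°, forward 5.3 m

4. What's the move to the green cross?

turn right 32°, forward 3.2 m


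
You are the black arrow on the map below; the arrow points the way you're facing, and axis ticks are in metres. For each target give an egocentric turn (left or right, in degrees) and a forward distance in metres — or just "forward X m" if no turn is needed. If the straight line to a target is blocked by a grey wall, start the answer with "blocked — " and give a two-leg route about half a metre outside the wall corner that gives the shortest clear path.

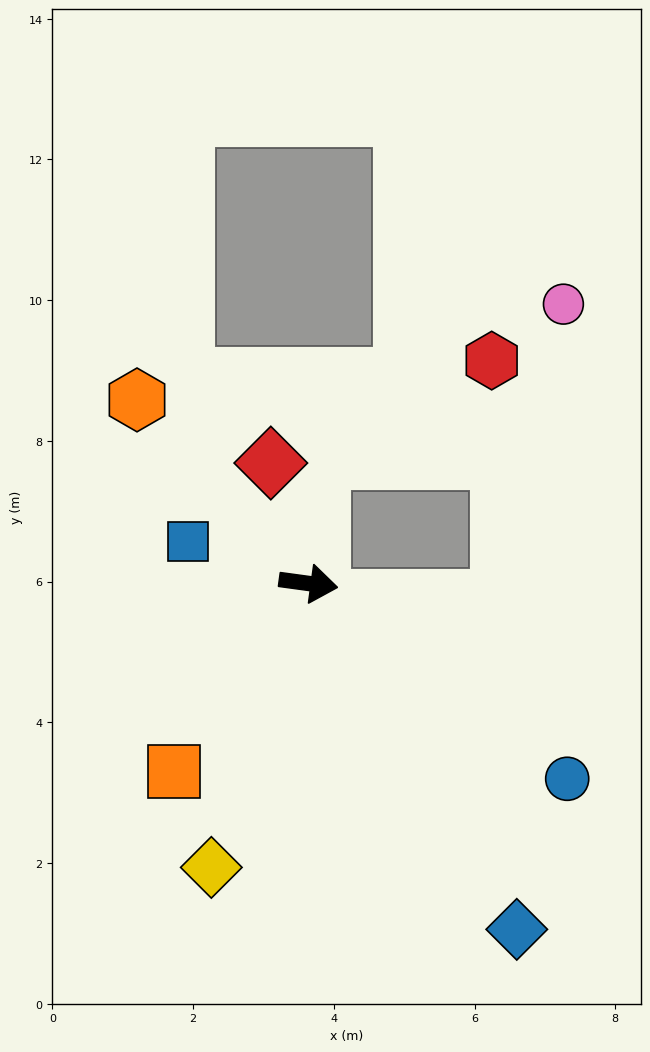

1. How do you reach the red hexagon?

blocked — turn left 92°, forward 1.8 m, then turn right 54°, forward 2.8 m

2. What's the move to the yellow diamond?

turn right 101°, forward 4.3 m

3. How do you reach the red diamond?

turn left 115°, forward 1.8 m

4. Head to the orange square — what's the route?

turn right 118°, forward 3.3 m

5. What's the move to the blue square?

turn left 169°, forward 1.8 m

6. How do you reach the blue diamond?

turn right 51°, forward 5.7 m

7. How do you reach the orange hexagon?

turn left 141°, forward 3.6 m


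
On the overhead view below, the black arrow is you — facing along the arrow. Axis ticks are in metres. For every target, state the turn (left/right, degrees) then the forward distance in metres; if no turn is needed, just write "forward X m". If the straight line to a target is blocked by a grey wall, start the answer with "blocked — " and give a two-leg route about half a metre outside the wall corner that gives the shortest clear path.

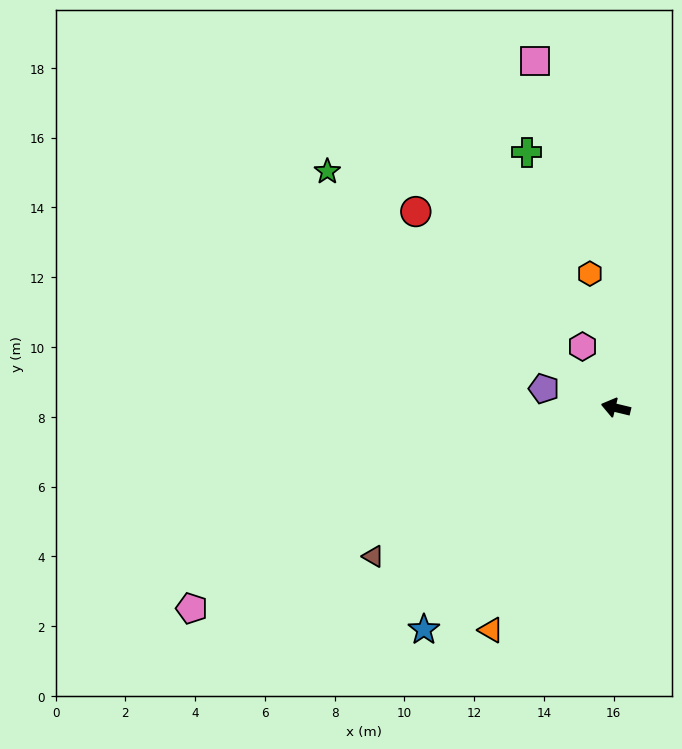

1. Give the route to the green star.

turn right 26°, forward 10.7 m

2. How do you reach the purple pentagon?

forward 2.1 m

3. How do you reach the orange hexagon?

turn right 65°, forward 3.9 m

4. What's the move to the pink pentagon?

turn left 39°, forward 13.4 m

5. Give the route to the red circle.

turn right 31°, forward 8.0 m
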